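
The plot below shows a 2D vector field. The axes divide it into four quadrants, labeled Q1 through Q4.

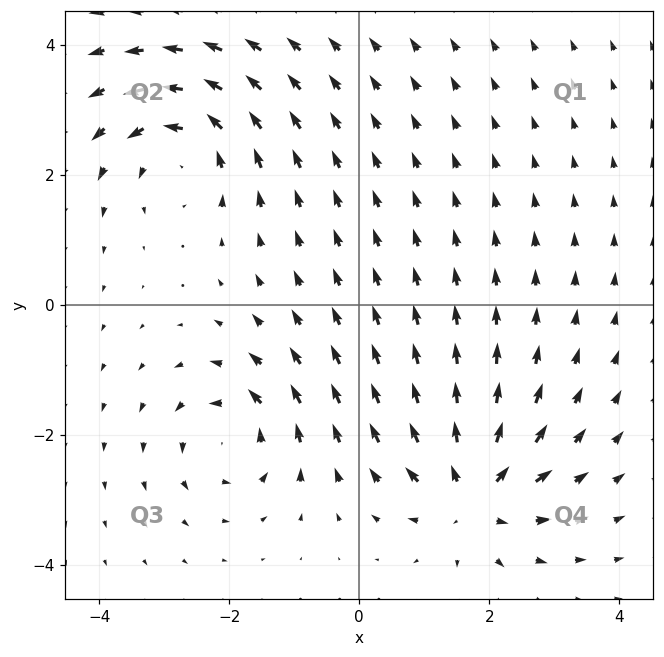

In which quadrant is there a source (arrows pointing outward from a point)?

The source sits at approximately (1.8, -2.9), which lies in quadrant Q4. The divergence there is about +6, positive as expected for a source.

Q4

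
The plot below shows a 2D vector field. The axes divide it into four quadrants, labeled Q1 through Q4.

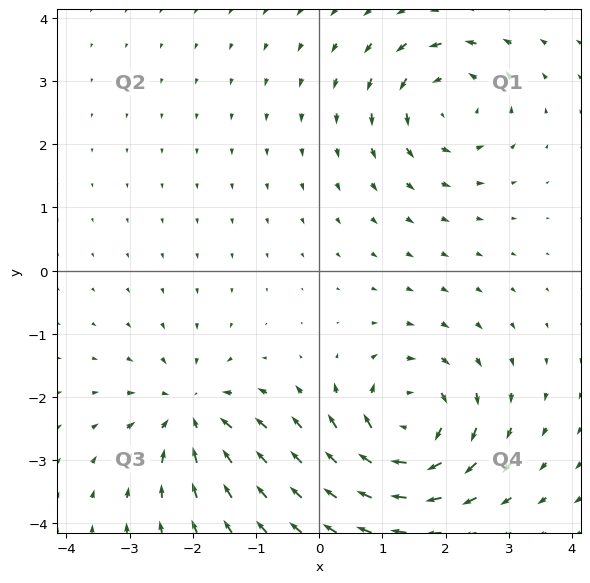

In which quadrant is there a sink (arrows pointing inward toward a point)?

Q3

The sink sits at approximately (-2.0, -2.3), which lies in quadrant Q3. The divergence there is about -4, negative as expected for a sink.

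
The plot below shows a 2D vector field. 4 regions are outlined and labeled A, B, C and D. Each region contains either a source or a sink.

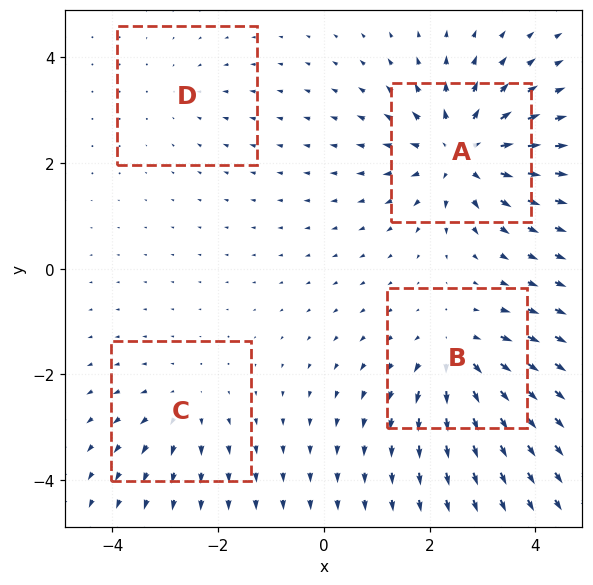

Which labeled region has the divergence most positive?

A

Divergence at each region's feature centre — A: about +7, B: about +5, C: about +3, D: about -2. Region A is most positive.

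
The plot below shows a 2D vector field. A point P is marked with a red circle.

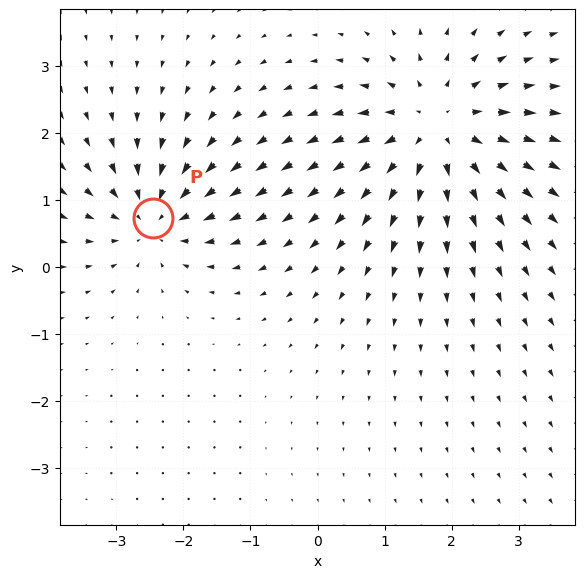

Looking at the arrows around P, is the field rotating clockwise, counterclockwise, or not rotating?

not rotating

Near P at (-2.5, 0.7) the arrows show no circulation. The curl there is ≈0.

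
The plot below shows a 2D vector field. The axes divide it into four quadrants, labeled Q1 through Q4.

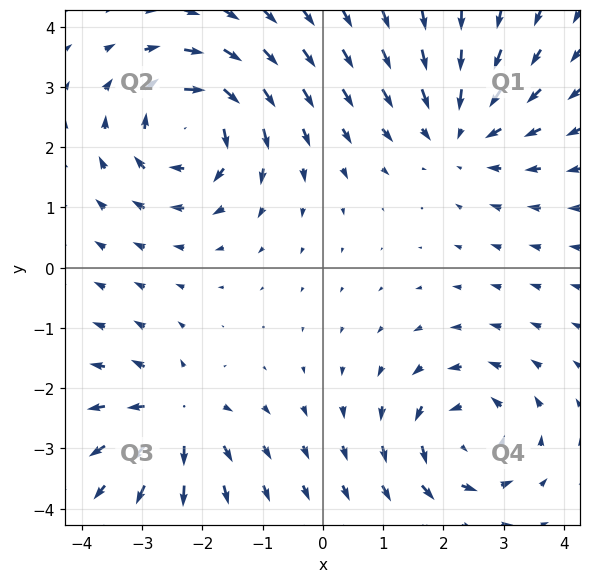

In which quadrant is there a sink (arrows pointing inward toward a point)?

Q1

The sink sits at approximately (2.3, 2.3), which lies in quadrant Q1. The divergence there is about -3, negative as expected for a sink.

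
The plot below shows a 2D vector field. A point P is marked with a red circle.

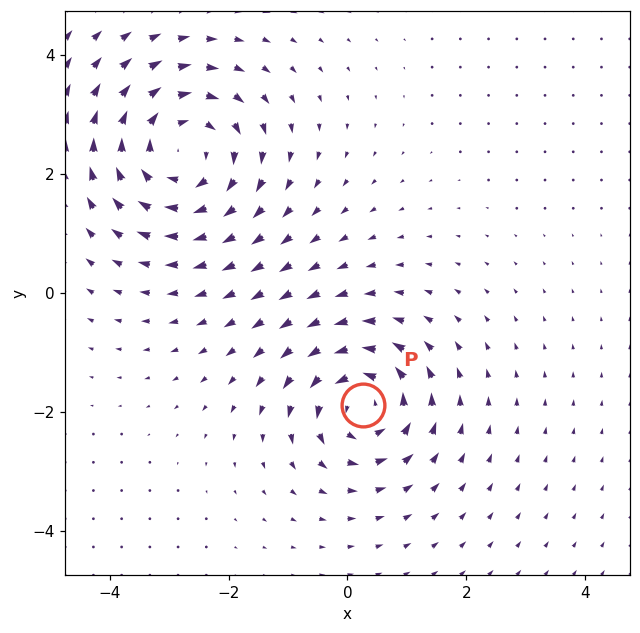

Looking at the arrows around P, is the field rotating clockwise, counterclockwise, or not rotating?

counterclockwise

Near P at (0.3, -1.9) the arrows circulate counterclockwise. The curl (z-component) there is about +5; positive curl means counterclockwise rotation.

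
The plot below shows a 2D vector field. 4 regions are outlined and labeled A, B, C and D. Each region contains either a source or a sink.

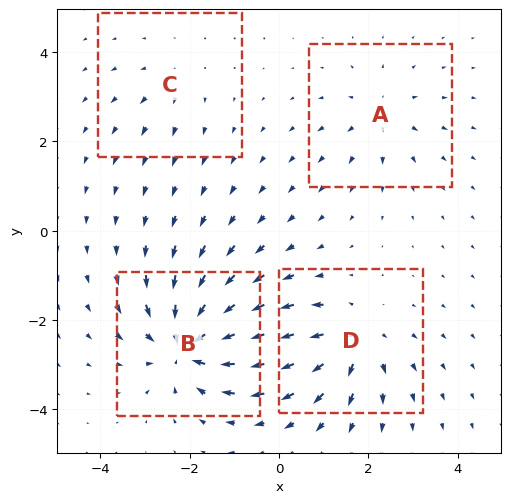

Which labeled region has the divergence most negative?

B

Divergence at each region's feature centre — A: about +4, B: about -8, C: about +2, D: about +5. Region B is most negative.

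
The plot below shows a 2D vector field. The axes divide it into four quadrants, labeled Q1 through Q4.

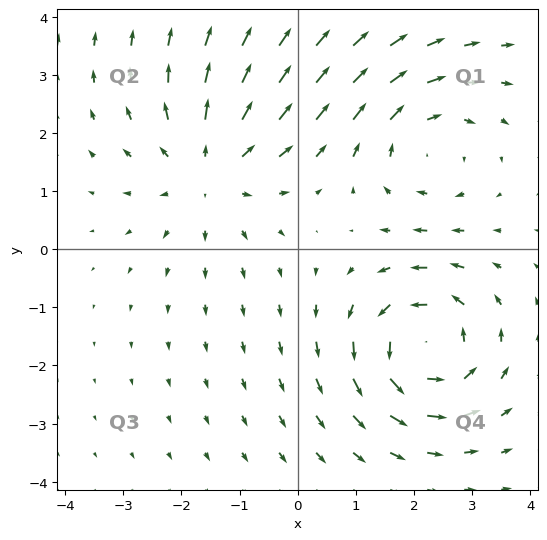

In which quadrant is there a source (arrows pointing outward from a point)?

Q2

The source sits at approximately (-1.5, 1.4), which lies in quadrant Q2. The divergence there is about +3, positive as expected for a source.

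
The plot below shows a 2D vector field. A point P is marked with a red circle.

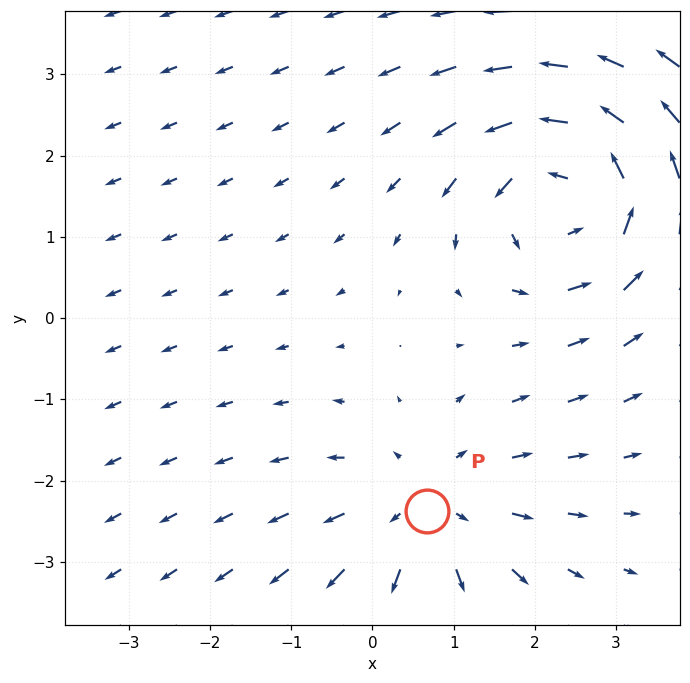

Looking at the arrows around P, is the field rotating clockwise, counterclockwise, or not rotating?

not rotating

Near P at (0.7, -2.4) the arrows show no circulation. The curl there is ≈0.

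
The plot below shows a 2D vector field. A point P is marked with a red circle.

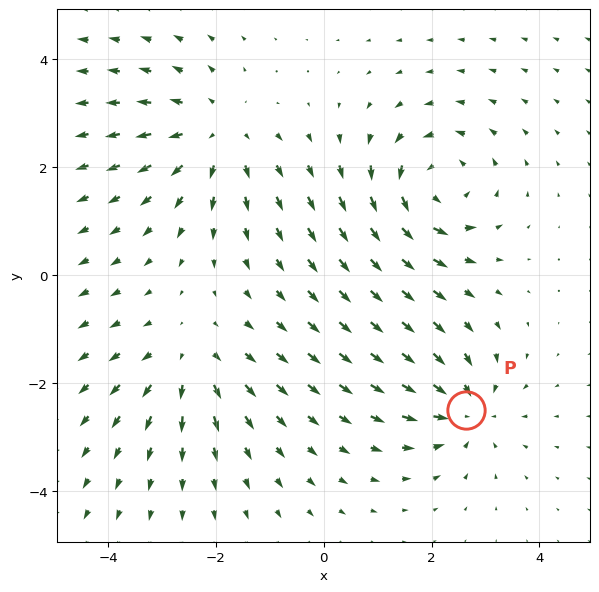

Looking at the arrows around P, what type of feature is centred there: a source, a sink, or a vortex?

At P (2.6, -2.5) the arrows converge inward. Divergence about -5, curl ≈0 — negative divergence with near-zero curl is a sink.

sink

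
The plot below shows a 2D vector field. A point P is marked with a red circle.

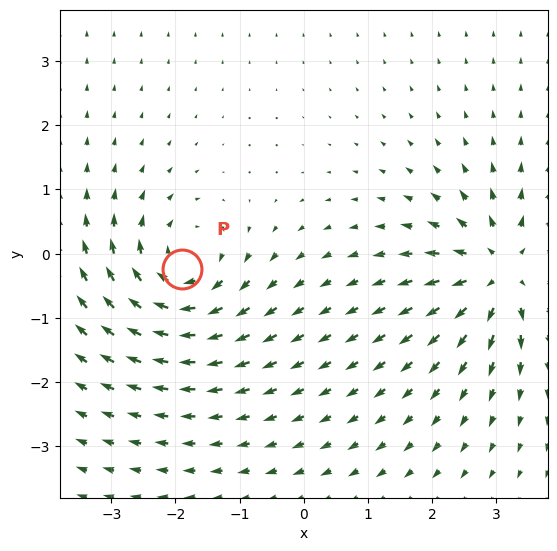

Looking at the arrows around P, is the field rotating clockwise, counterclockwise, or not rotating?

Near P at (-1.9, -0.2) the arrows circulate clockwise. The curl (z-component) there is about -4; negative curl means clockwise rotation.

clockwise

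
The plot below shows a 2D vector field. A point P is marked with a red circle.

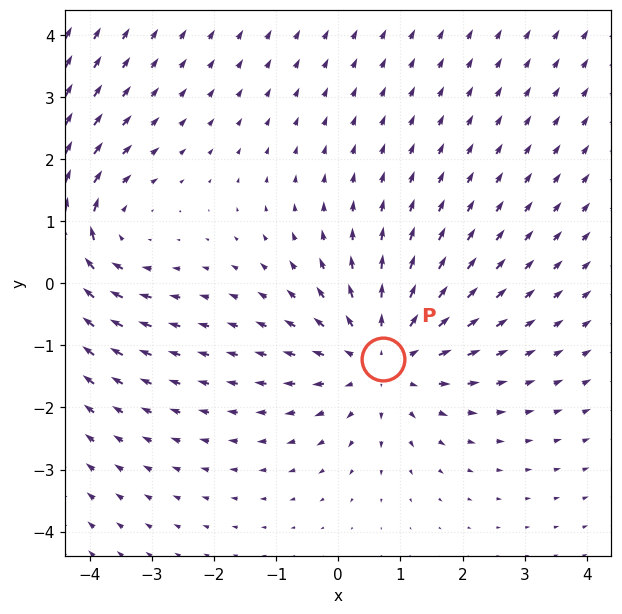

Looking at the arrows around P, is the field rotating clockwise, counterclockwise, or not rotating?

not rotating

Near P at (0.7, -1.2) the arrows show no circulation. The curl there is ≈0.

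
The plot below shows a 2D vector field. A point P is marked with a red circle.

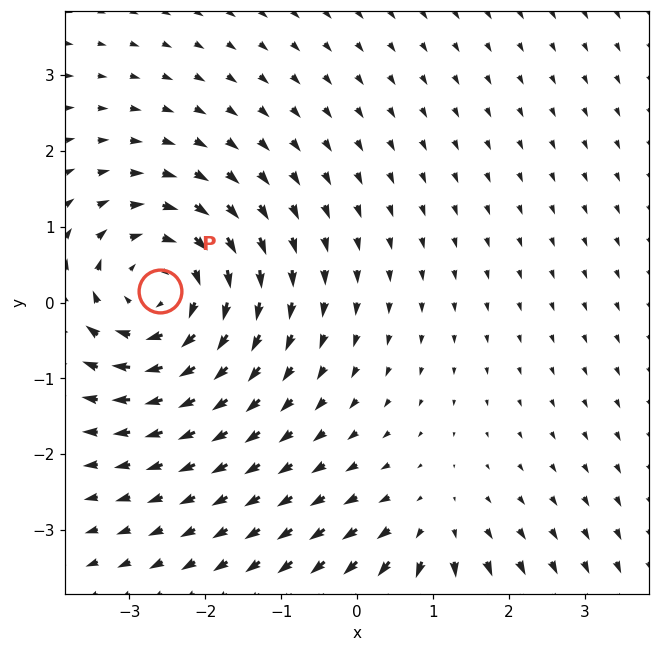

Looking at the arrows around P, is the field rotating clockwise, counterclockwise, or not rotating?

clockwise

Near P at (-2.6, 0.2) the arrows circulate clockwise. The curl (z-component) there is about -4; negative curl means clockwise rotation.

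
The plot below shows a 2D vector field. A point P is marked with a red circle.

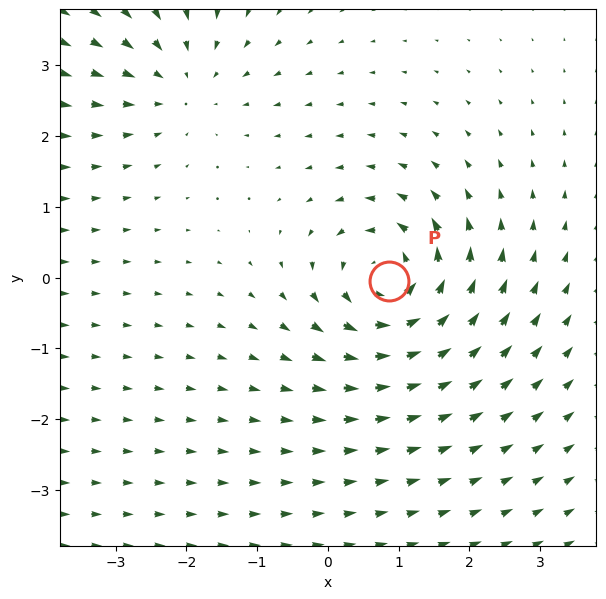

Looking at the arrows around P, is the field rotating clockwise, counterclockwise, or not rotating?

Near P at (0.9, -0.1) the arrows circulate counterclockwise. The curl (z-component) there is about +6; positive curl means counterclockwise rotation.

counterclockwise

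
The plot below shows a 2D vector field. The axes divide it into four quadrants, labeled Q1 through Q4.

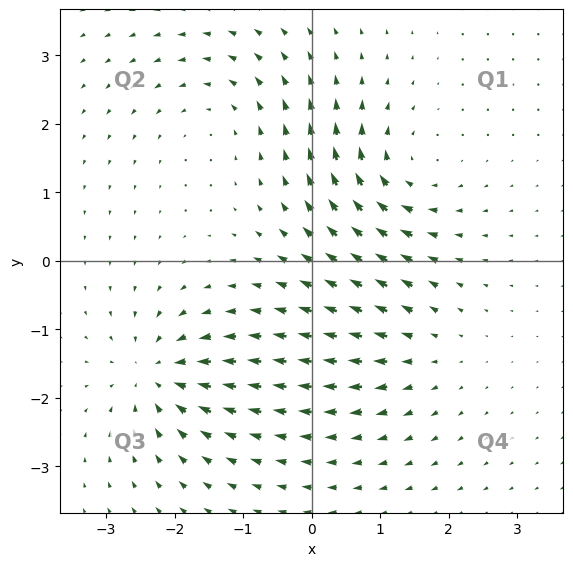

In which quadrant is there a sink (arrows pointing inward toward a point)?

The sink sits at approximately (-2.2, -1.7), which lies in quadrant Q3. The divergence there is about -5, negative as expected for a sink.

Q3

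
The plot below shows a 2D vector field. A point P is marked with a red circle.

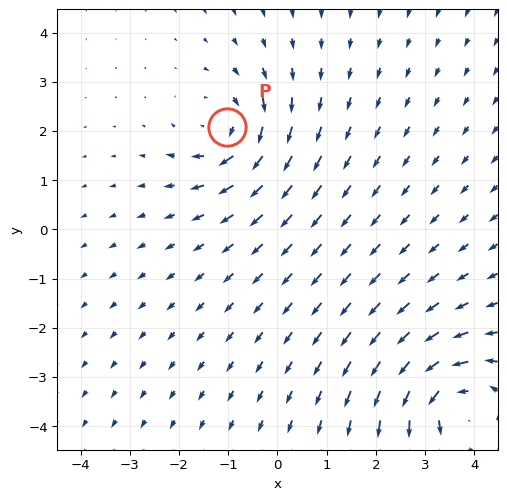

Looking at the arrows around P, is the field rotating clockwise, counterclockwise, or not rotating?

clockwise

Near P at (-1.0, 2.1) the arrows circulate clockwise. The curl (z-component) there is about -5; negative curl means clockwise rotation.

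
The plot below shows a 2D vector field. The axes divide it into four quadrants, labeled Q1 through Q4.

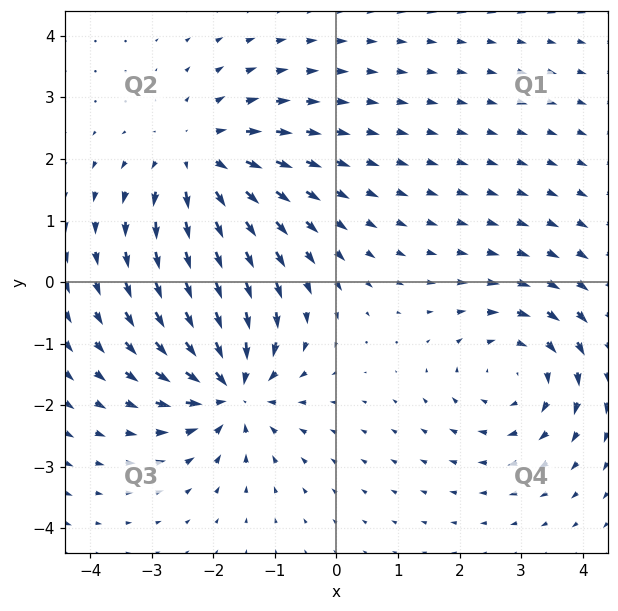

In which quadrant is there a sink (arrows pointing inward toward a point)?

Q3

The sink sits at approximately (-1.7, -1.7), which lies in quadrant Q3. The divergence there is about -5, negative as expected for a sink.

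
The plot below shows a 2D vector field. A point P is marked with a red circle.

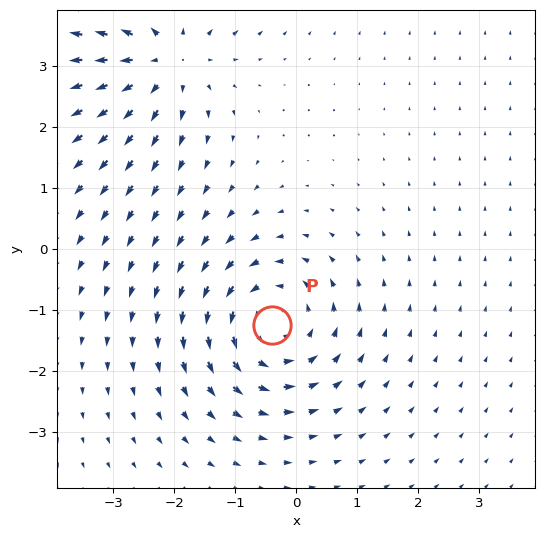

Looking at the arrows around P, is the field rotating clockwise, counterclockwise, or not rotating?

counterclockwise

Near P at (-0.4, -1.3) the arrows circulate counterclockwise. The curl (z-component) there is about +5; positive curl means counterclockwise rotation.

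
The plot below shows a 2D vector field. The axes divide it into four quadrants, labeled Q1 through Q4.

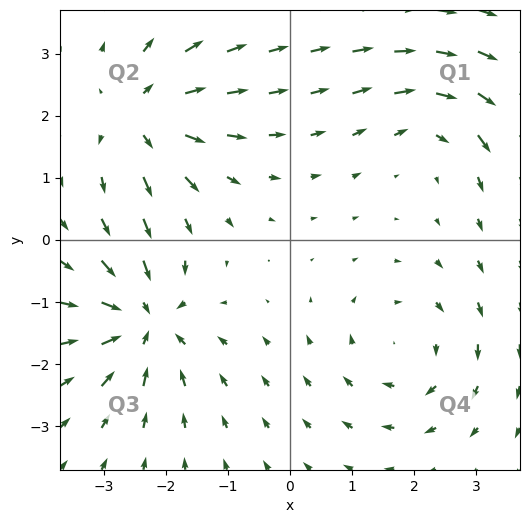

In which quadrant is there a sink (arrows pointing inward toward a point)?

Q3

The sink sits at approximately (-2.3, -1.3), which lies in quadrant Q3. The divergence there is about -6, negative as expected for a sink.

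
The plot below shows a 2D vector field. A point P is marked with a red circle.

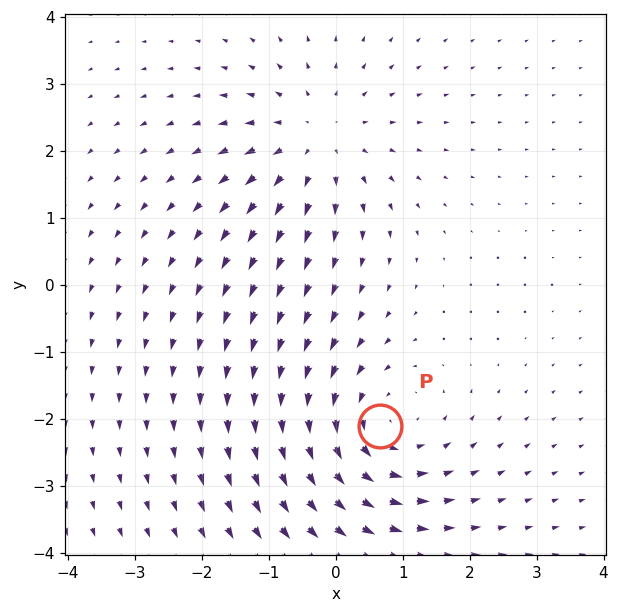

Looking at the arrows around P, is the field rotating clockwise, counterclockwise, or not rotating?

Near P at (0.7, -2.1) the arrows circulate counterclockwise. The curl (z-component) there is about +3; positive curl means counterclockwise rotation.

counterclockwise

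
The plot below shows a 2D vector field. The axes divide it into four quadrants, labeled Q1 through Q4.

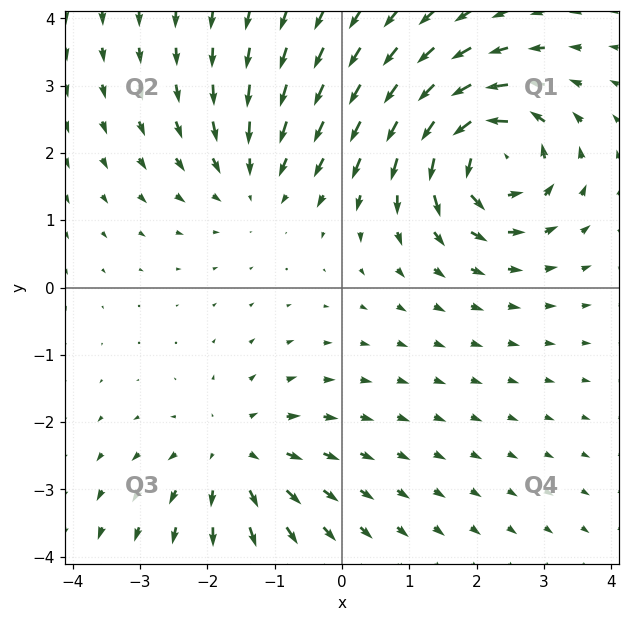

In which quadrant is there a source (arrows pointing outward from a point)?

Q3

The source sits at approximately (-1.6, -2.5), which lies in quadrant Q3. The divergence there is about +3, positive as expected for a source.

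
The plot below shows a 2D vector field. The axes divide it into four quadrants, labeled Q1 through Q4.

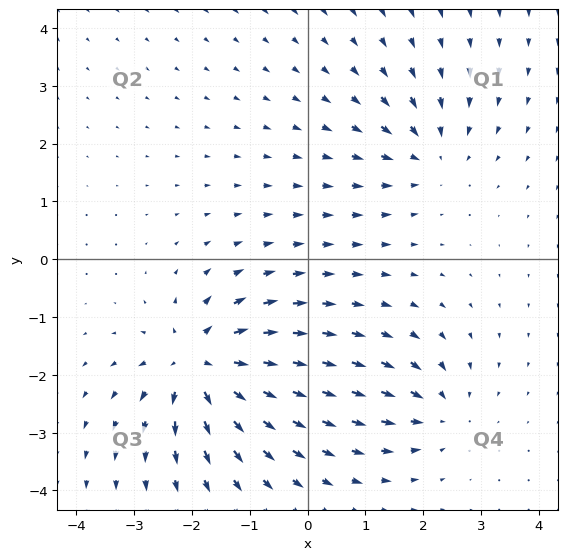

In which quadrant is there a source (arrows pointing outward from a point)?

The source sits at approximately (-1.9, -1.8), which lies in quadrant Q3. The divergence there is about +6, positive as expected for a source.

Q3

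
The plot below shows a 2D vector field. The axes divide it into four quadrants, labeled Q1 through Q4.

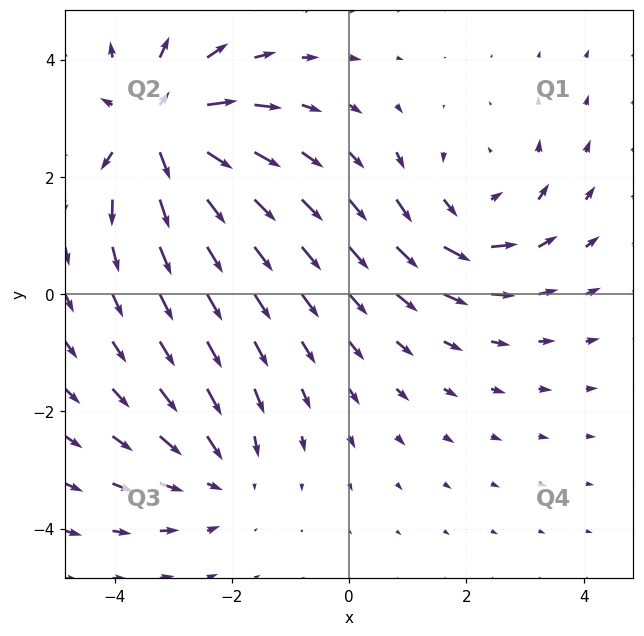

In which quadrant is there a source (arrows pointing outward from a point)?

The source sits at approximately (-3.2, 2.8), which lies in quadrant Q2. The divergence there is about +6, positive as expected for a source.

Q2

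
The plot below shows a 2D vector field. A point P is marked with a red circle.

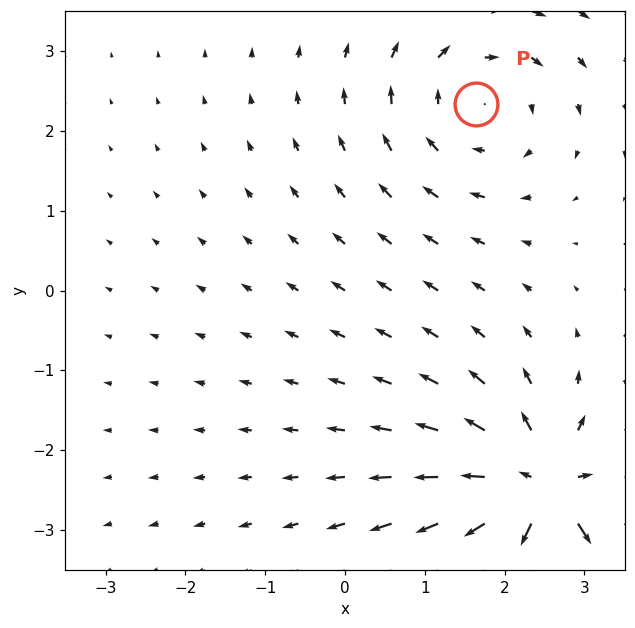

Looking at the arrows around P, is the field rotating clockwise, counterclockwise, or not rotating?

clockwise

Near P at (1.6, 2.3) the arrows circulate clockwise. The curl (z-component) there is about -3; negative curl means clockwise rotation.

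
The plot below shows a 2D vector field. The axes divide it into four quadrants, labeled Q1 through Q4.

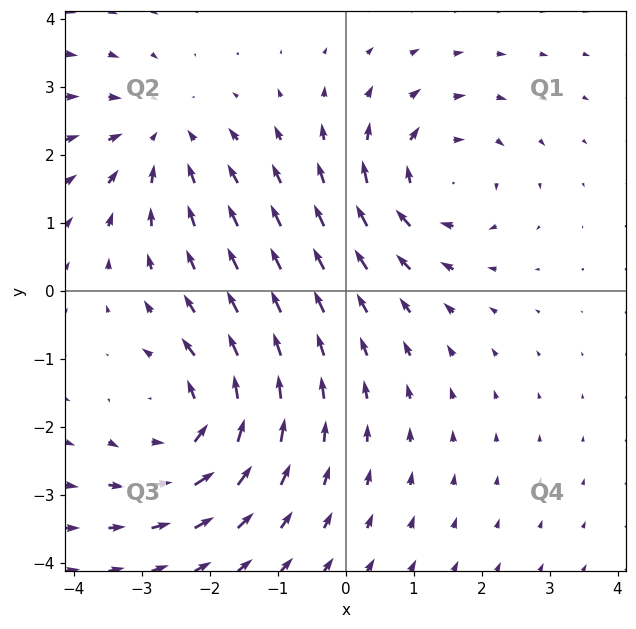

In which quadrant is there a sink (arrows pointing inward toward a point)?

The sink sits at approximately (-2.7, 2.3), which lies in quadrant Q2. The divergence there is about -3, negative as expected for a sink.

Q2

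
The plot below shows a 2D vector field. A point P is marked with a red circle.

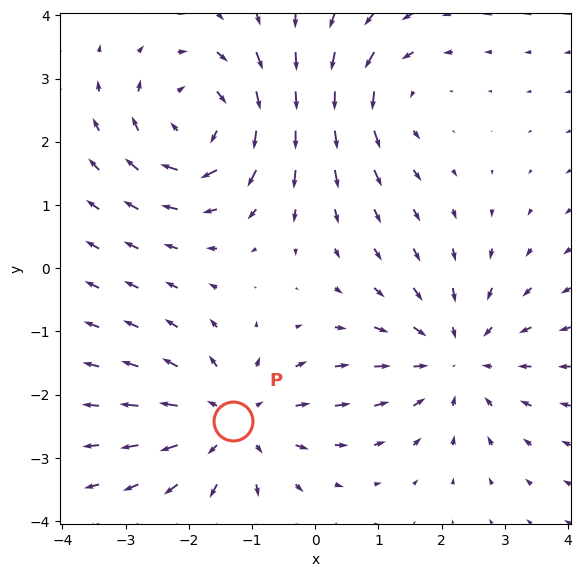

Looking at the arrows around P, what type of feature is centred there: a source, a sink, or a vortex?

source

At P (-1.3, -2.4) the arrows spread outward. Divergence about +4, curl ≈0 — positive divergence with near-zero curl is a source.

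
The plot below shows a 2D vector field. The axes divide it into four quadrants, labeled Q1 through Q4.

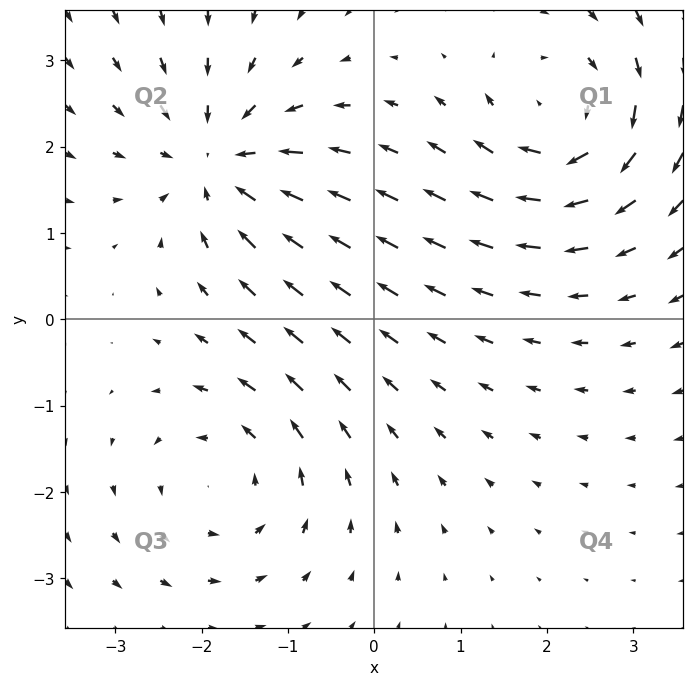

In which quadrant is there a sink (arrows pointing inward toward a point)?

The sink sits at approximately (-1.8, 1.8), which lies in quadrant Q2. The divergence there is about -6, negative as expected for a sink.

Q2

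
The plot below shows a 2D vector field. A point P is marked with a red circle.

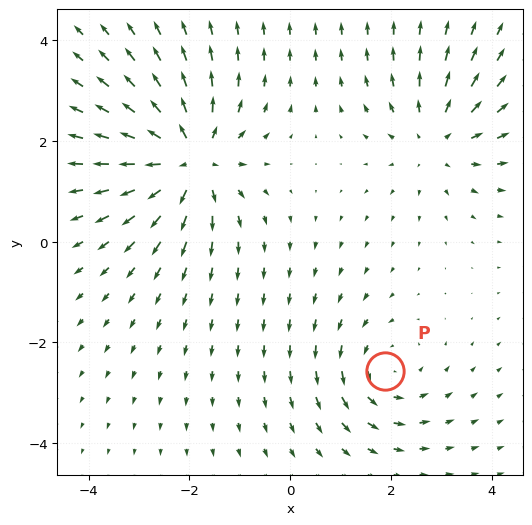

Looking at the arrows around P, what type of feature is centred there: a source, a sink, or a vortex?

vortex

At P (1.9, -2.6) the arrows circulate counterclockwise. Divergence ≈0, curl about +3 — near-zero divergence with nonzero curl is a vortex.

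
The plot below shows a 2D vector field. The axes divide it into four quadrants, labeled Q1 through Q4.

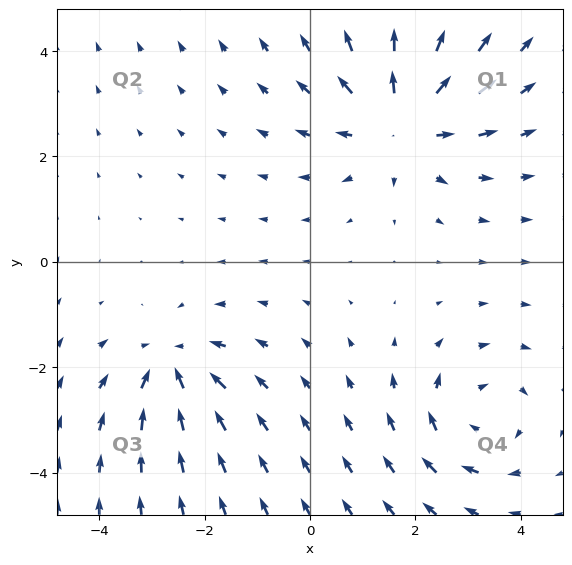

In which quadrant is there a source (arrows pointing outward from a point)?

Q1

The source sits at approximately (1.7, 2.7), which lies in quadrant Q1. The divergence there is about +4, positive as expected for a source.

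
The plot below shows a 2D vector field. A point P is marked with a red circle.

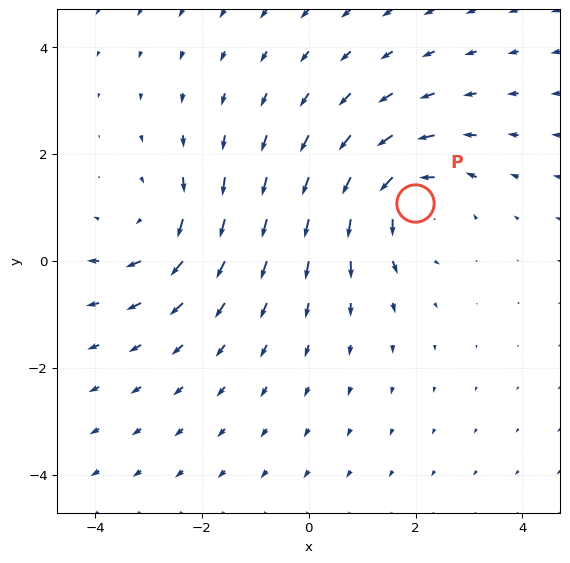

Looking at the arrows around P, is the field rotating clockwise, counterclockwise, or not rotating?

Near P at (2.0, 1.1) the arrows circulate counterclockwise. The curl (z-component) there is about +3; positive curl means counterclockwise rotation.

counterclockwise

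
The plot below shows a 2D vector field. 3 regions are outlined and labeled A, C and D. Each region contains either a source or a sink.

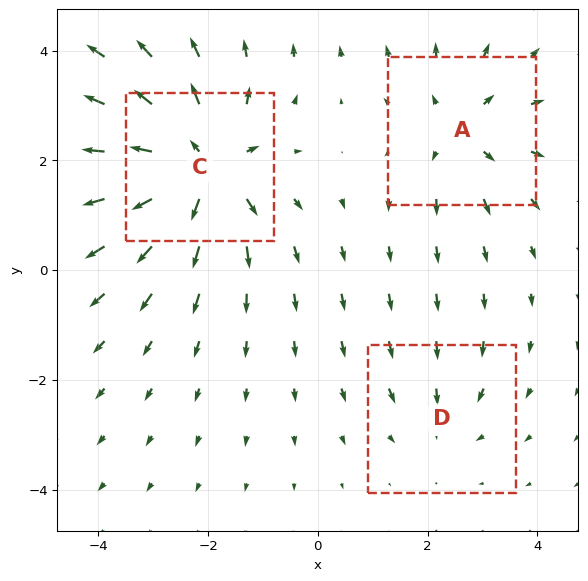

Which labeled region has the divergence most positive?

Divergence at each region's feature centre — A: about +3, C: about +5, D: about -2. Region C is most positive.

C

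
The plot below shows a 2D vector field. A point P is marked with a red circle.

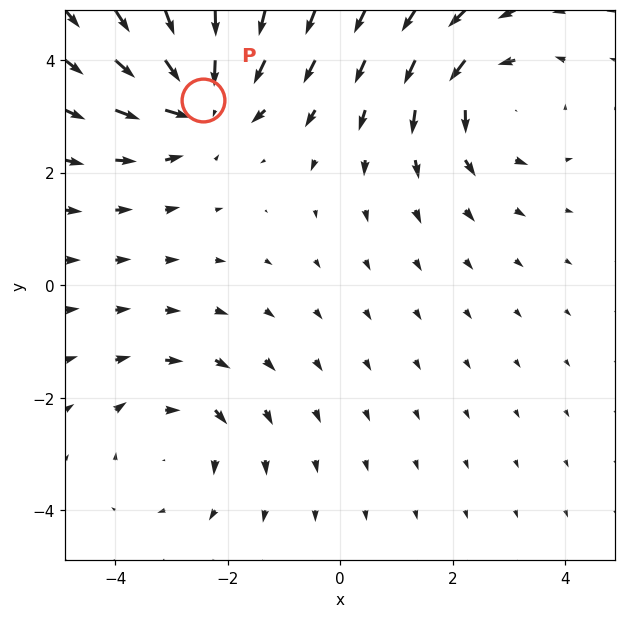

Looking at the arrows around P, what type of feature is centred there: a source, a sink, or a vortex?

At P (-2.4, 3.3) the arrows converge inward. Divergence about -5, curl ≈0 — negative divergence with near-zero curl is a sink.

sink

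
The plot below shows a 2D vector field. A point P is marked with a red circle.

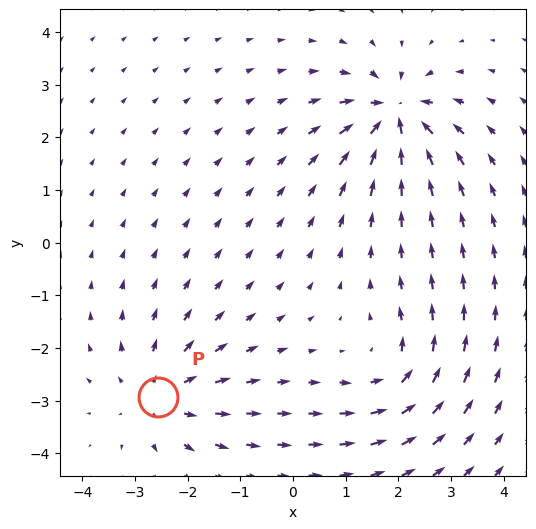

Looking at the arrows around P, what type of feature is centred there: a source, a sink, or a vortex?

source

At P (-2.6, -2.9) the arrows spread outward. Divergence about +4, curl ≈0 — positive divergence with near-zero curl is a source.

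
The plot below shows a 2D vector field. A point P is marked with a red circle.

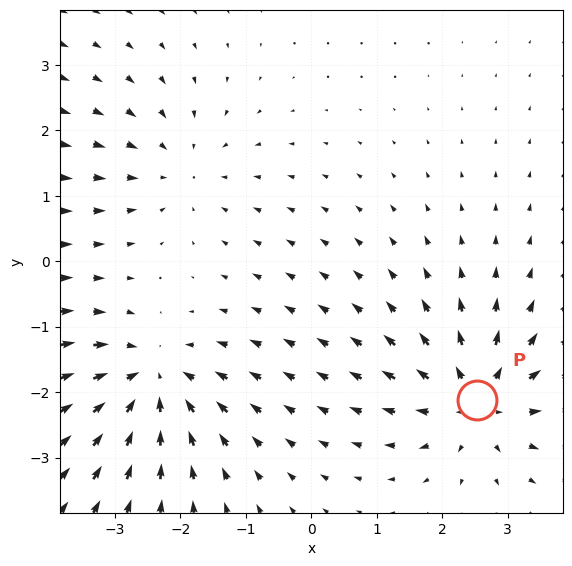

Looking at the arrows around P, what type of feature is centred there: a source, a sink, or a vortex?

source

At P (2.5, -2.1) the arrows spread outward. Divergence about +5, curl ≈0 — positive divergence with near-zero curl is a source.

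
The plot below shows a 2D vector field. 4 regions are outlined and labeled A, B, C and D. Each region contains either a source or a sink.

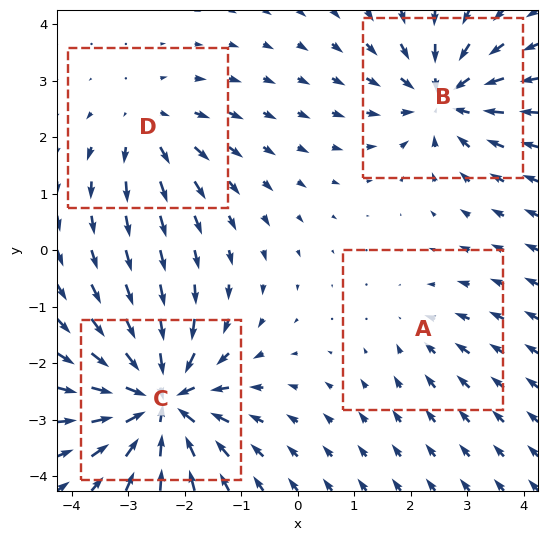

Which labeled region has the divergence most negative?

Divergence at each region's feature centre — A: about -2, B: about -6, C: about -9, D: about +4. Region C is most negative.

C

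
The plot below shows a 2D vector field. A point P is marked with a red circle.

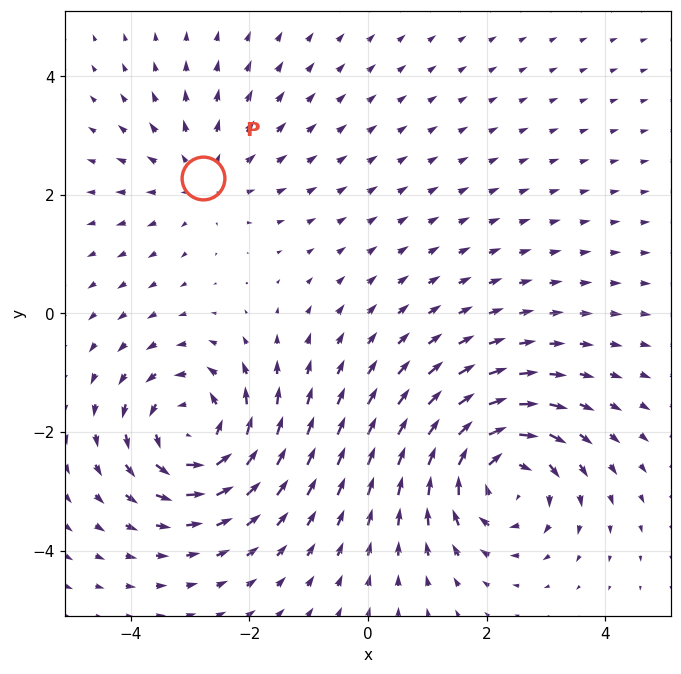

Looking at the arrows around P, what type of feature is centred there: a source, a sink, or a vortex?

source

At P (-2.8, 2.3) the arrows spread outward. Divergence about +2, curl ≈0 — positive divergence with near-zero curl is a source.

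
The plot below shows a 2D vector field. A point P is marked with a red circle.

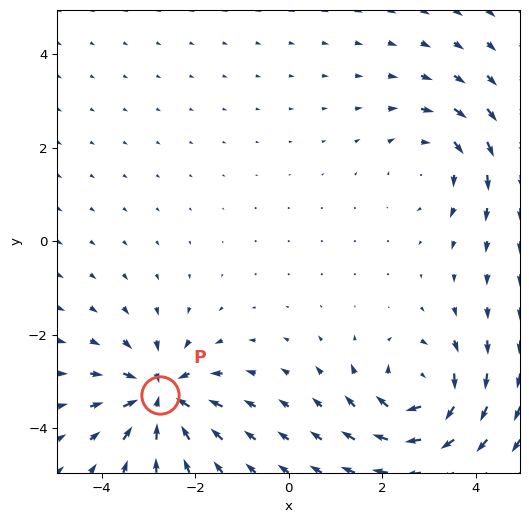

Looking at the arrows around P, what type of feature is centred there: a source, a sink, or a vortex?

sink

At P (-2.7, -3.3) the arrows converge inward. Divergence about -6, curl ≈0 — negative divergence with near-zero curl is a sink.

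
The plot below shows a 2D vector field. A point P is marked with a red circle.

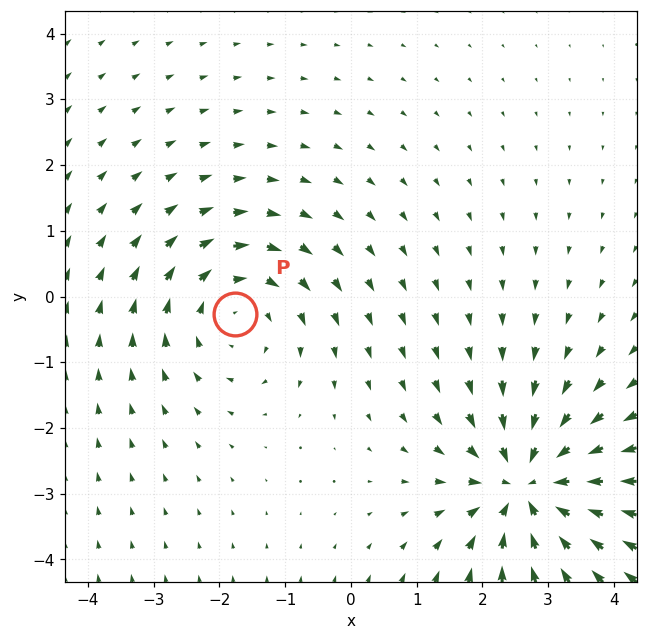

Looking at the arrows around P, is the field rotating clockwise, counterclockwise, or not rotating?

Near P at (-1.8, -0.3) the arrows circulate clockwise. The curl (z-component) there is about -3; negative curl means clockwise rotation.

clockwise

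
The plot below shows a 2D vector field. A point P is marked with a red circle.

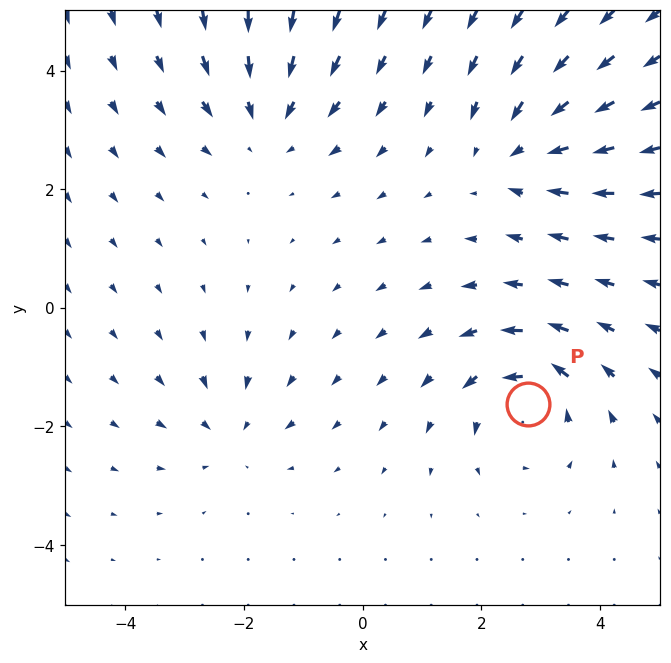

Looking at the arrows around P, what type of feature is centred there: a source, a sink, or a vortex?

vortex

At P (2.8, -1.6) the arrows circulate counterclockwise. Divergence ≈0, curl about +6 — near-zero divergence with nonzero curl is a vortex.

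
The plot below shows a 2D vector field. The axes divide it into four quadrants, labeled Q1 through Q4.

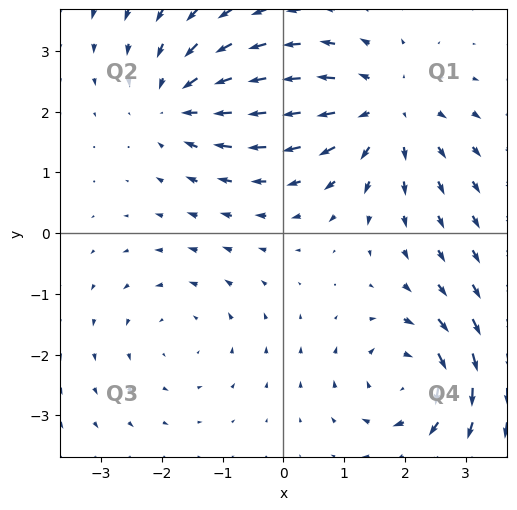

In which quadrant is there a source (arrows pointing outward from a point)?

Q1

The source sits at approximately (1.7, 2.0), which lies in quadrant Q1. The divergence there is about +4, positive as expected for a source.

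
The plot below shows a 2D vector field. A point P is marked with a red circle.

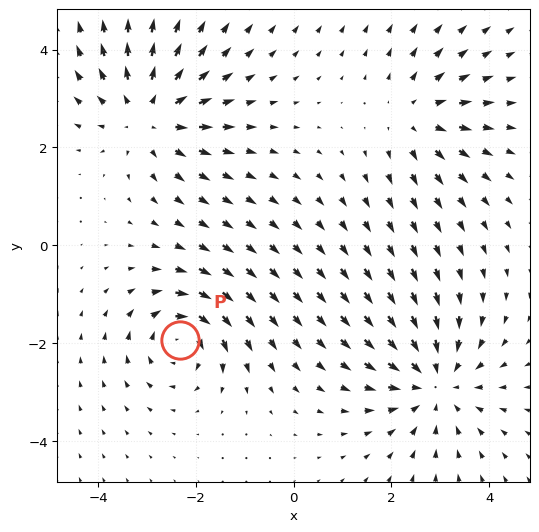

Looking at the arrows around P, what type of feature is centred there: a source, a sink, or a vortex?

At P (-2.3, -1.9) the arrows circulate clockwise. Divergence ≈0, curl about -5 — near-zero divergence with nonzero curl is a vortex.

vortex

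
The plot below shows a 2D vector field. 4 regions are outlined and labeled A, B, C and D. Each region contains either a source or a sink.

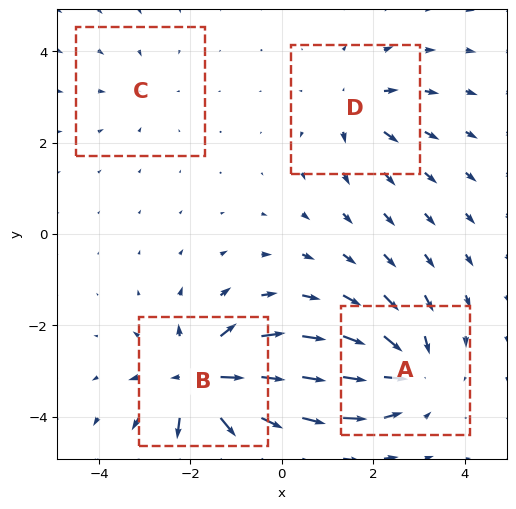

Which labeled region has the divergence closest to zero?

Divergence at each region's feature centre — A: about -6, B: about +8, C: about -2, D: about +4. Region C is closest to zero.

C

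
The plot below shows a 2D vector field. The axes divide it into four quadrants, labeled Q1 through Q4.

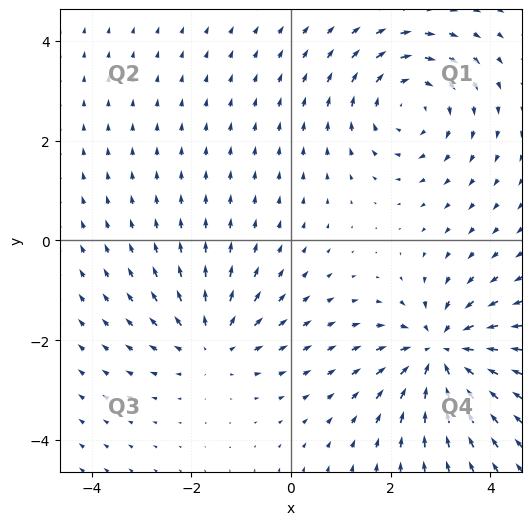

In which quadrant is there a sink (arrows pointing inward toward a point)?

Q4

The sink sits at approximately (3.0, -2.2), which lies in quadrant Q4. The divergence there is about -5, negative as expected for a sink.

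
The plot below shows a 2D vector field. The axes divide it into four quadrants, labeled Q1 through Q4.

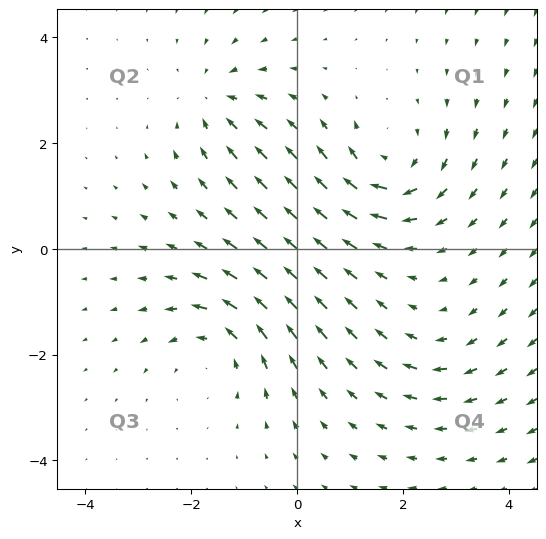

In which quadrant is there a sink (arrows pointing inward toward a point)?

The sink sits at approximately (-1.5, 2.8), which lies in quadrant Q2. The divergence there is about -4, negative as expected for a sink.

Q2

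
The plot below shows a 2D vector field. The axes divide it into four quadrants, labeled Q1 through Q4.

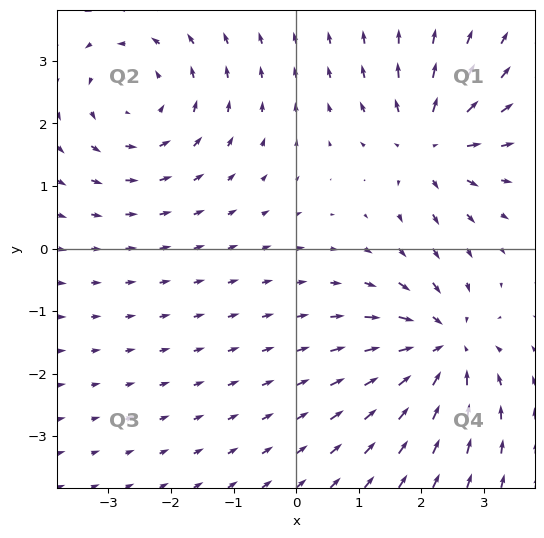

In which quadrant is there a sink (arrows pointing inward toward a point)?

The sink sits at approximately (2.4, -1.6), which lies in quadrant Q4. The divergence there is about -6, negative as expected for a sink.

Q4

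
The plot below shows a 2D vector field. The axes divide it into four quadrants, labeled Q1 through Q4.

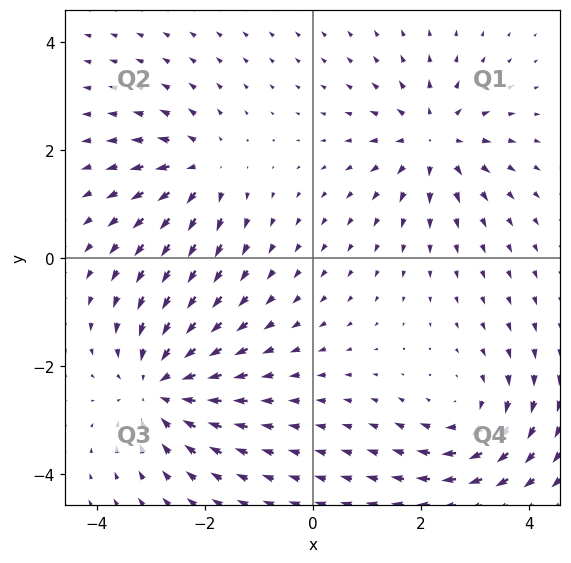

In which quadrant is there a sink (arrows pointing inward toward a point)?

The sink sits at approximately (-2.8, -2.4), which lies in quadrant Q3. The divergence there is about -4, negative as expected for a sink.

Q3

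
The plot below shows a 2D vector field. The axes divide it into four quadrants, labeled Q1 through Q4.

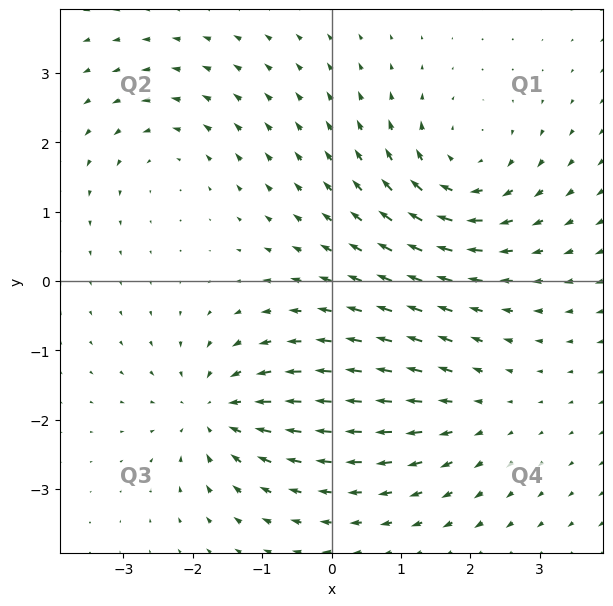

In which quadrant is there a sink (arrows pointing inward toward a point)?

Q3

The sink sits at approximately (-1.6, -1.9), which lies in quadrant Q3. The divergence there is about -5, negative as expected for a sink.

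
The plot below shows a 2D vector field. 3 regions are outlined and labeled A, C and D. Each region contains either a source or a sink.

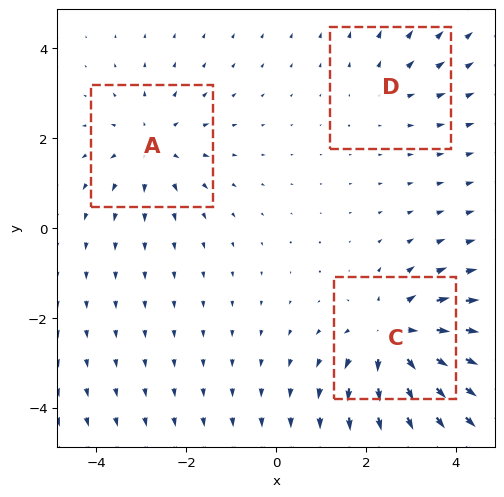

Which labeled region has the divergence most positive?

C

Divergence at each region's feature centre — A: about +3, C: about +5, D: about +2. Region C is most positive.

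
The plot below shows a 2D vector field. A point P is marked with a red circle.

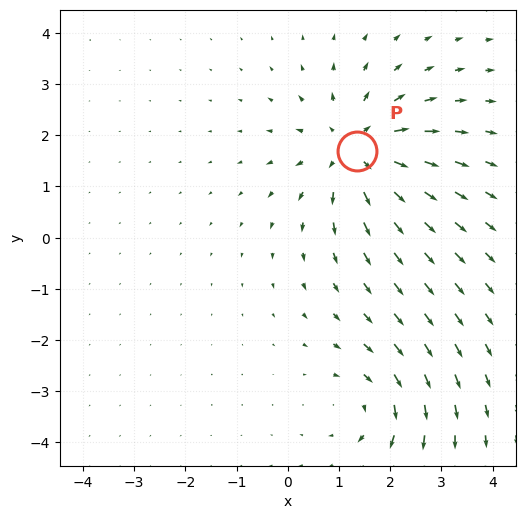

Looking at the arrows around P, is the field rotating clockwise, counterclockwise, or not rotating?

not rotating

Near P at (1.4, 1.7) the arrows show no circulation. The curl there is ≈0.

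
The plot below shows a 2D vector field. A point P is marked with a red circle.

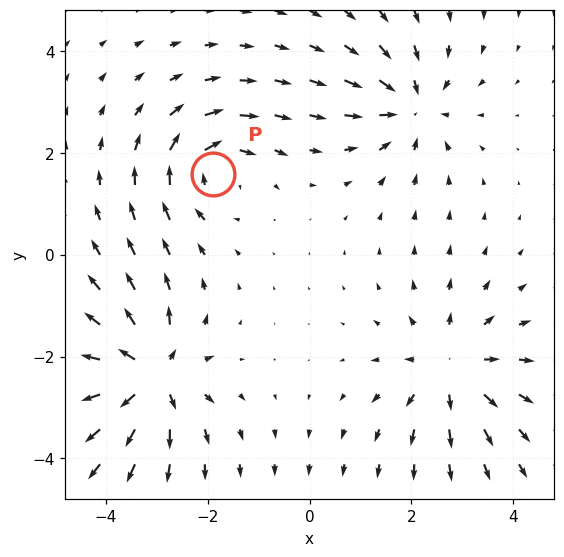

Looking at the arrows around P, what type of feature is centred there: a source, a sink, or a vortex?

vortex

At P (-1.9, 1.6) the arrows circulate clockwise. Divergence ≈0, curl about -4 — near-zero divergence with nonzero curl is a vortex.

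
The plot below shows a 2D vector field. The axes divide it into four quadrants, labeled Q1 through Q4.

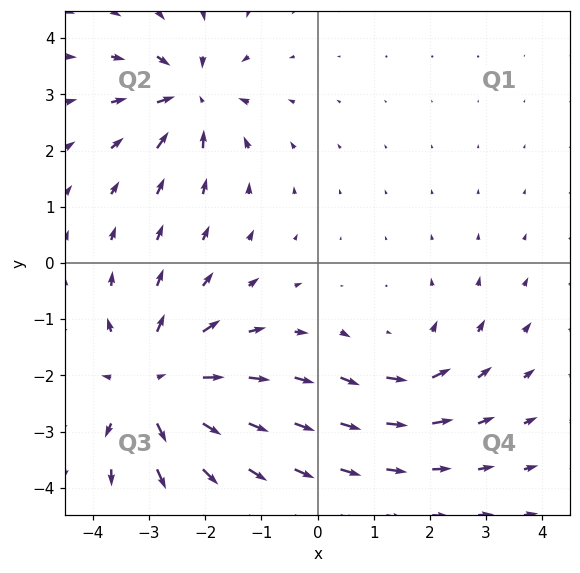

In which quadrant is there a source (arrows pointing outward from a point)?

The source sits at approximately (-2.9, -2.2), which lies in quadrant Q3. The divergence there is about +4, positive as expected for a source.

Q3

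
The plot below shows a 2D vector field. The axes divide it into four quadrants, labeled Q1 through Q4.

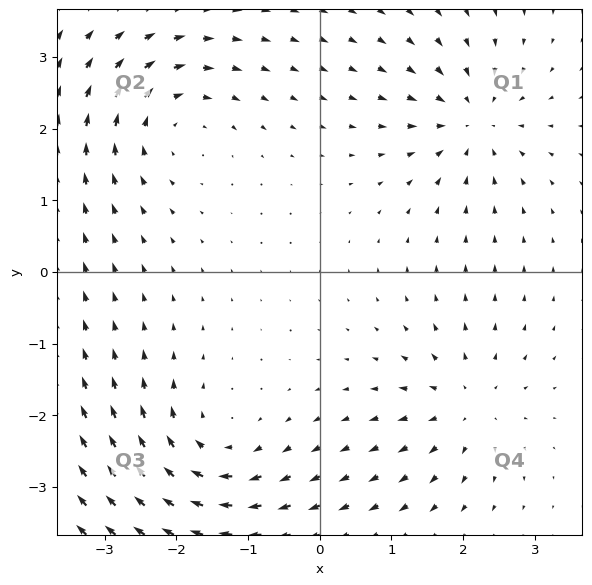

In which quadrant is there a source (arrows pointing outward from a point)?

Q4

The source sits at approximately (2.0, -1.8), which lies in quadrant Q4. The divergence there is about +5, positive as expected for a source.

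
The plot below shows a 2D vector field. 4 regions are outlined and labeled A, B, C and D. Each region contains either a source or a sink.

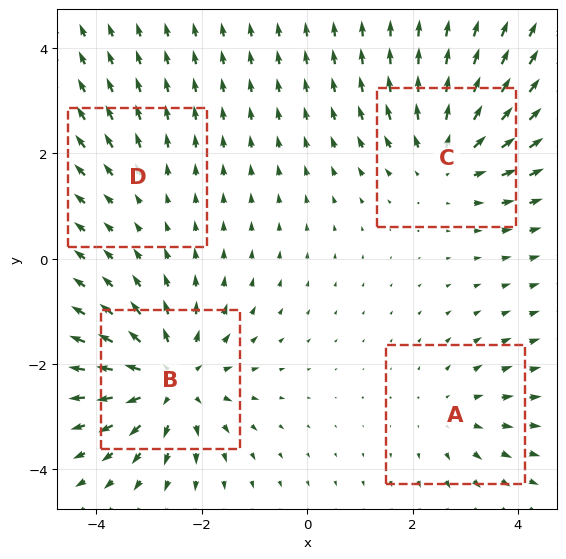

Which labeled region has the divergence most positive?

B

Divergence at each region's feature centre — A: about +3, B: about +6, C: about +5, D: about +2. Region B is most positive.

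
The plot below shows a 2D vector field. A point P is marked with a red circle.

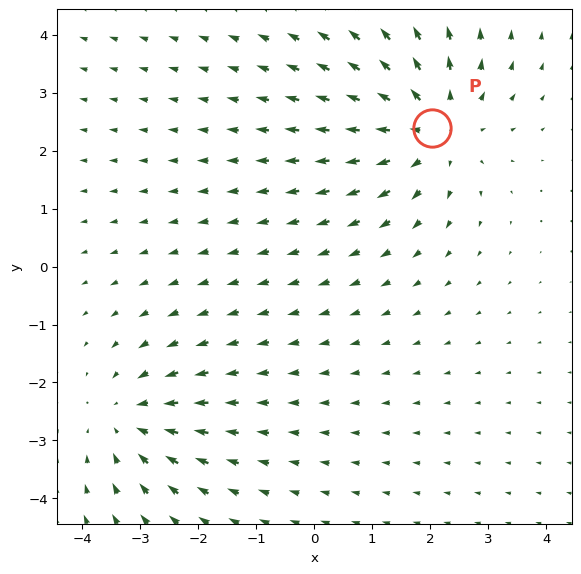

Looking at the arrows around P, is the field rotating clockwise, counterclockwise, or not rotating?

not rotating

Near P at (2.0, 2.4) the arrows show no circulation. The curl there is ≈0.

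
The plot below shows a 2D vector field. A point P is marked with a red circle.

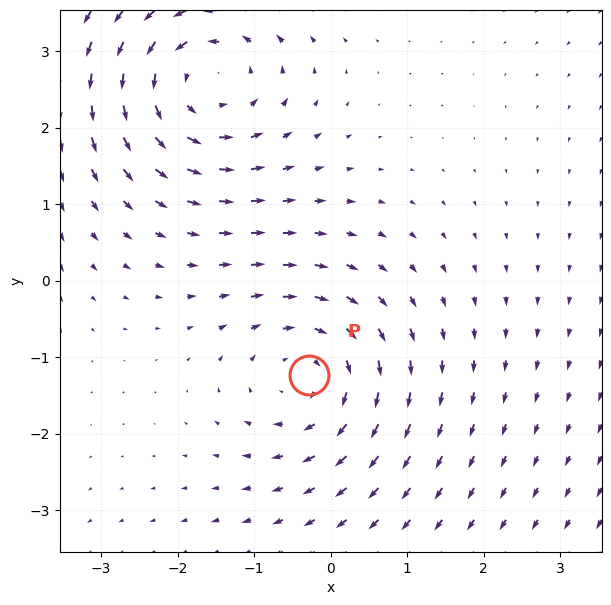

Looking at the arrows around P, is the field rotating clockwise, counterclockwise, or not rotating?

Near P at (-0.3, -1.2) the arrows circulate clockwise. The curl (z-component) there is about -3; negative curl means clockwise rotation.

clockwise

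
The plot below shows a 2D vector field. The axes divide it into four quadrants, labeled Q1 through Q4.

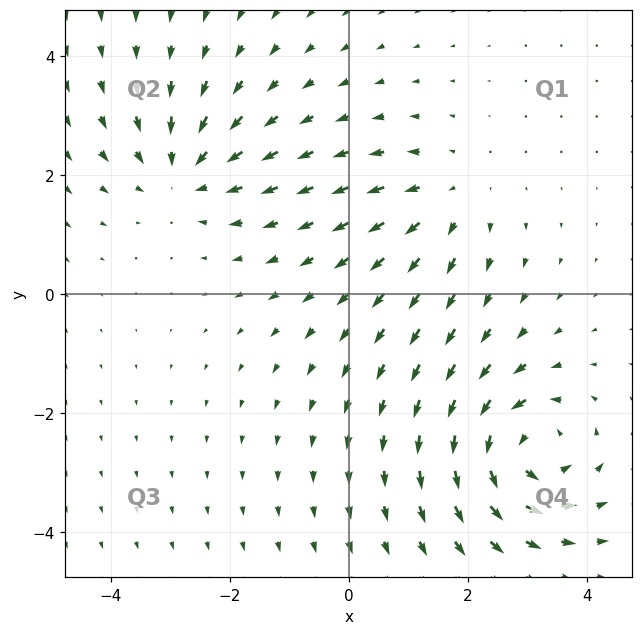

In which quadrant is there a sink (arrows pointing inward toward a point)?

Q2

The sink sits at approximately (-2.8, 2.0), which lies in quadrant Q2. The divergence there is about -4, negative as expected for a sink.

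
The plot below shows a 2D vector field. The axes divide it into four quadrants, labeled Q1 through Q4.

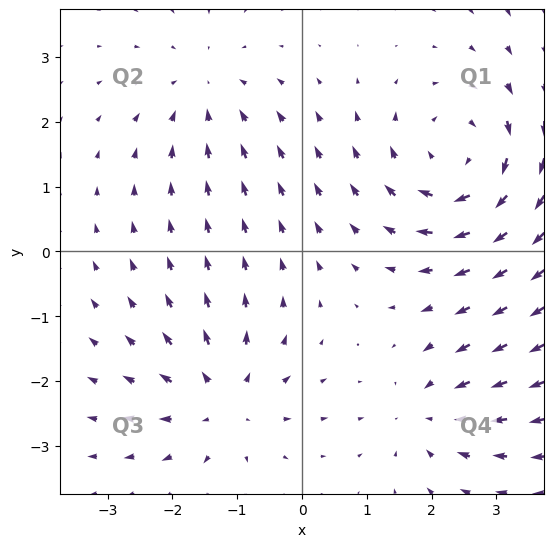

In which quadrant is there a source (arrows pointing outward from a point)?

Q3

The source sits at approximately (-1.2, -2.3), which lies in quadrant Q3. The divergence there is about +4, positive as expected for a source.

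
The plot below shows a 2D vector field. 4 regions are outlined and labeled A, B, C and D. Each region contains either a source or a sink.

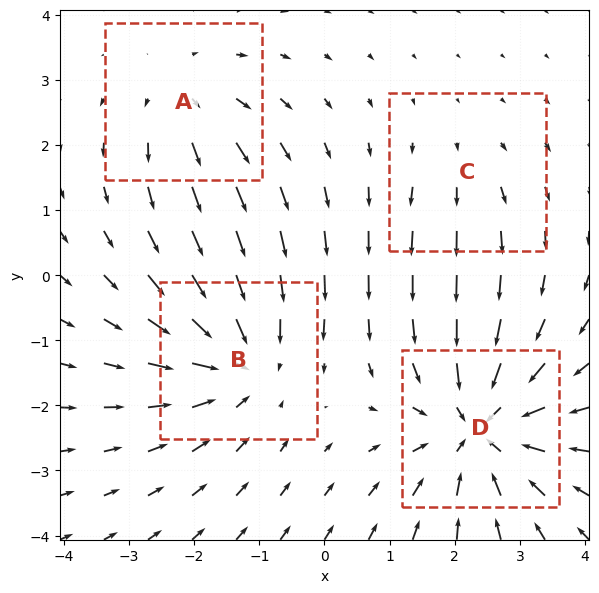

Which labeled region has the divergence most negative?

D

Divergence at each region's feature centre — A: about +3, B: about -5, C: about +2, D: about -6. Region D is most negative.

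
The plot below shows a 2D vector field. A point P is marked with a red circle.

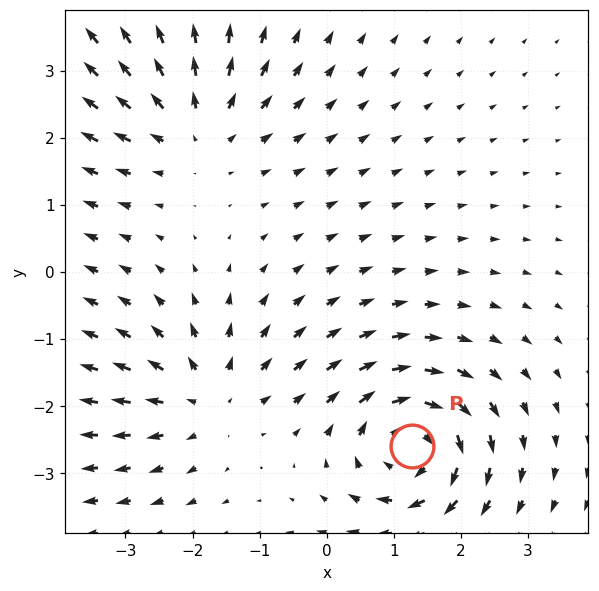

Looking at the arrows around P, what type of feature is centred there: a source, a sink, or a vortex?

At P (1.3, -2.6) the arrows circulate clockwise. Divergence ≈0, curl about -6 — near-zero divergence with nonzero curl is a vortex.

vortex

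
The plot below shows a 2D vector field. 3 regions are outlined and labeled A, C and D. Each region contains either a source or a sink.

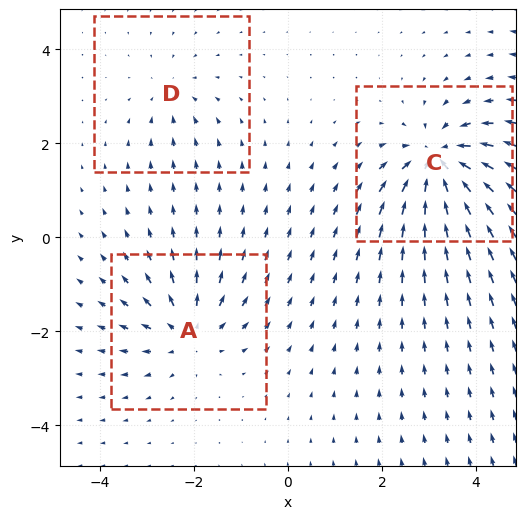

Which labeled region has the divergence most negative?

C

Divergence at each region's feature centre — A: about +4, C: about -6, D: about -2. Region C is most negative.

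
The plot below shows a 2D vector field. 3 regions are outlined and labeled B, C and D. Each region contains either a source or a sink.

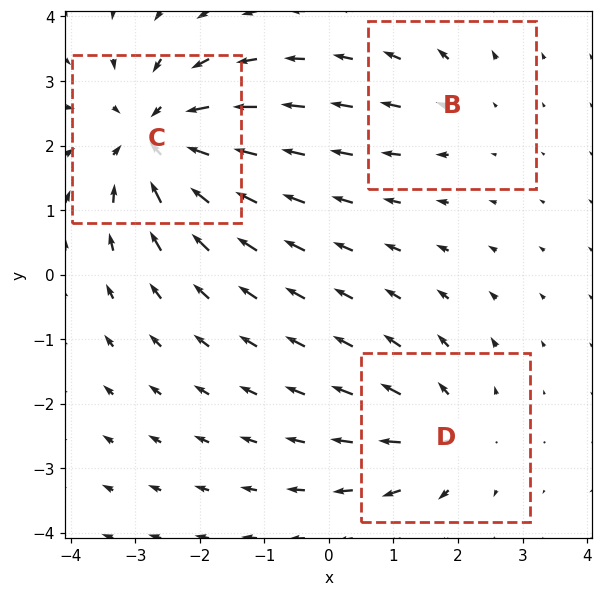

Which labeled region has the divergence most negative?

C

Divergence at each region's feature centre — B: about +2, C: about -5, D: about +3. Region C is most negative.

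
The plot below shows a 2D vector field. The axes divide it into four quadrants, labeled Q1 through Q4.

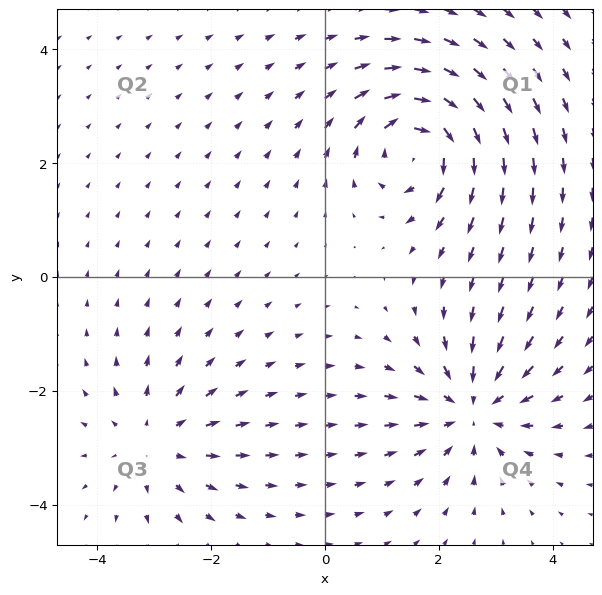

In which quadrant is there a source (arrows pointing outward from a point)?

The source sits at approximately (-3.0, -2.9), which lies in quadrant Q3. The divergence there is about +3, positive as expected for a source.

Q3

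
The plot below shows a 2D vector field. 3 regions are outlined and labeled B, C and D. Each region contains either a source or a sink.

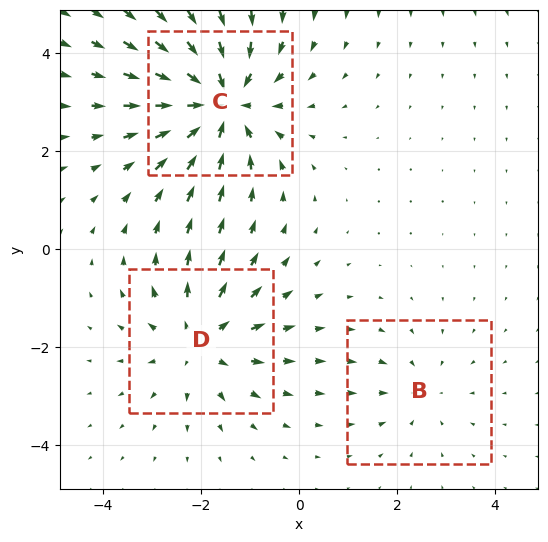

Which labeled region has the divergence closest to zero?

Divergence at each region's feature centre — B: about -2, C: about -5, D: about +3. Region B is closest to zero.

B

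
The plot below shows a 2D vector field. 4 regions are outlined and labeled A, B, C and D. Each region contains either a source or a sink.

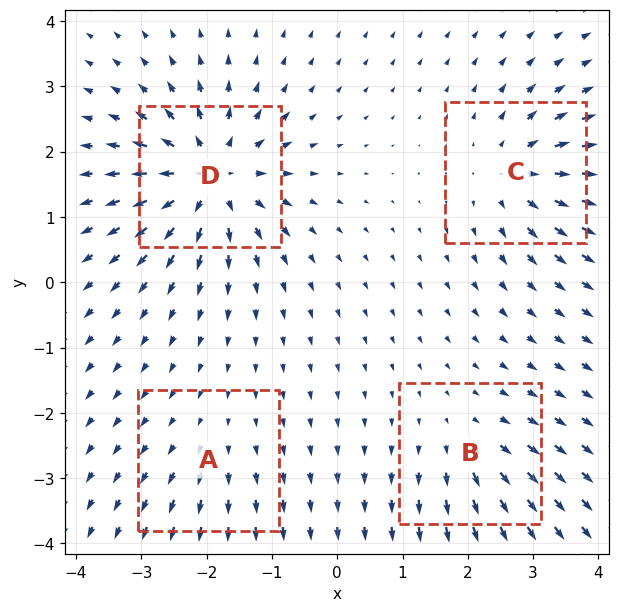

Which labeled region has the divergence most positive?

D

Divergence at each region's feature centre — A: about +3, B: about +4, C: about +6, D: about +9. Region D is most positive.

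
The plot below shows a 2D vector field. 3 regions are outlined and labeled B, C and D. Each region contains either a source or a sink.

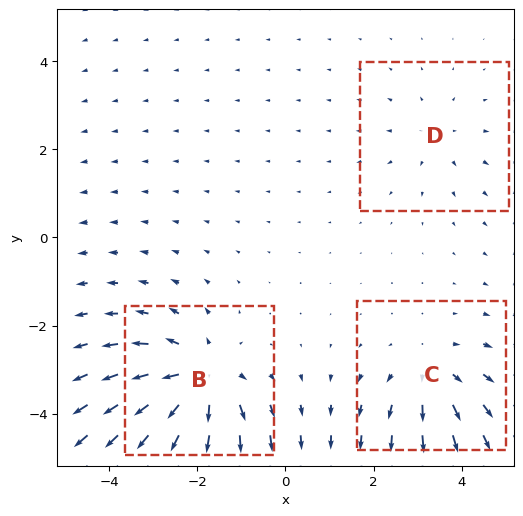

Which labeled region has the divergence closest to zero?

D

Divergence at each region's feature centre — B: about +5, C: about +3, D: about +2. Region D is closest to zero.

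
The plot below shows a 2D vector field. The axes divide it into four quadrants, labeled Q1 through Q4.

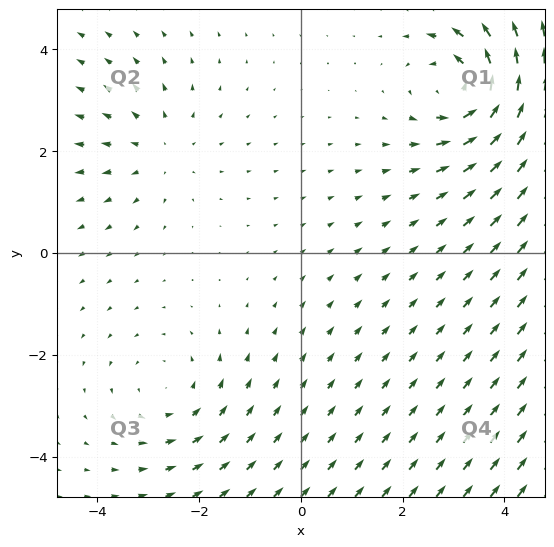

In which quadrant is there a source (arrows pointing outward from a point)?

The source sits at approximately (-2.8, 2.0), which lies in quadrant Q2. The divergence there is about +2, positive as expected for a source.

Q2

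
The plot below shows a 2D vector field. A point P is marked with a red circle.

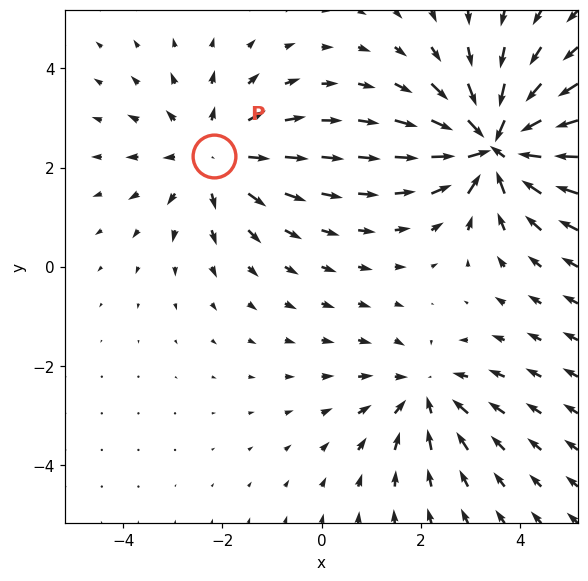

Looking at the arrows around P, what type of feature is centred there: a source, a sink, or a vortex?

At P (-2.2, 2.2) the arrows spread outward. Divergence about +3, curl ≈0 — positive divergence with near-zero curl is a source.

source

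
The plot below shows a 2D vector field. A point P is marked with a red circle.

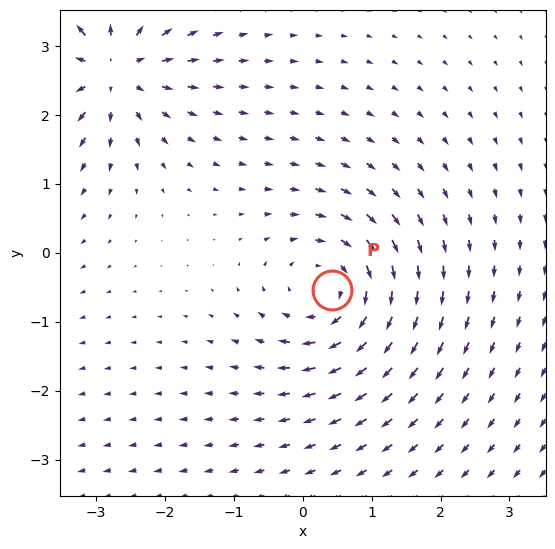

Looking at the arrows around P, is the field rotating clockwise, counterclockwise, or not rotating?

clockwise

Near P at (0.4, -0.5) the arrows circulate clockwise. The curl (z-component) there is about -5; negative curl means clockwise rotation.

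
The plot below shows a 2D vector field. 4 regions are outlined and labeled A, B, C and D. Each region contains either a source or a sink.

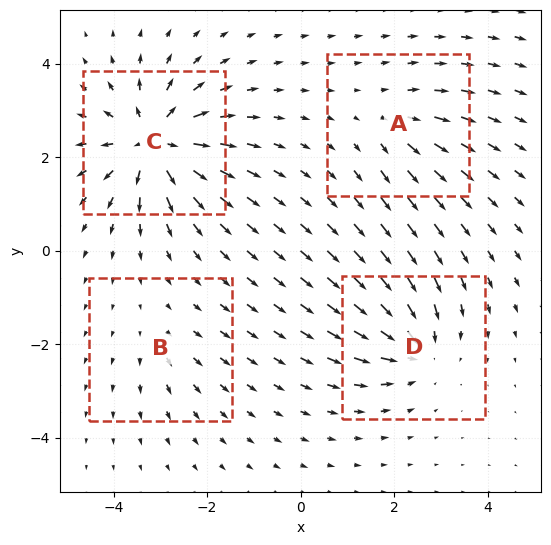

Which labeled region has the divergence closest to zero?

Divergence at each region's feature centre — A: about +4, B: about +2, C: about +9, D: about -6. Region B is closest to zero.

B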